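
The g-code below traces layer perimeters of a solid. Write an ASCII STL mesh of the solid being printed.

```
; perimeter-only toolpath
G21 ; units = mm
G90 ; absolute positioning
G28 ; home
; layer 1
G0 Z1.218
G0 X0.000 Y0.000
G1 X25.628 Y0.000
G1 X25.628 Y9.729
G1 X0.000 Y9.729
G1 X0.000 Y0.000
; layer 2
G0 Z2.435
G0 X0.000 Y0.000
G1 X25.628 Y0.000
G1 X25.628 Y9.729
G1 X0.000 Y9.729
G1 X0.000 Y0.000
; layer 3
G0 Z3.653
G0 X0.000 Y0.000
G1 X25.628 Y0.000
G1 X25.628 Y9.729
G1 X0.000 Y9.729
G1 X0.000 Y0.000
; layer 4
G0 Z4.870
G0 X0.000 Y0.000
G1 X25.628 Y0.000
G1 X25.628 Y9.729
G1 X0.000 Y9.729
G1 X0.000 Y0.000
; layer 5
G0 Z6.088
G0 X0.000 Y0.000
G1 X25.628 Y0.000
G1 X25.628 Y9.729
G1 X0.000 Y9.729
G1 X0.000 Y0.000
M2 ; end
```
solid part
  facet normal 0.0000 0.0000 -1.0000
    outer loop
      vertex 25.628 9.729 0.000
      vertex 25.628 0.000 0.000
      vertex 0.000 0.000 0.000
    endloop
  endfacet
  facet normal 0.0000 0.0000 -1.0000
    outer loop
      vertex 0.000 9.729 0.000
      vertex 25.628 9.729 0.000
      vertex 0.000 0.000 0.000
    endloop
  endfacet
  facet normal 0.0000 0.0000 1.0000
    outer loop
      vertex 0.000 0.000 6.088
      vertex 25.628 0.000 6.088
      vertex 25.628 9.729 6.088
    endloop
  endfacet
  facet normal 0.0000 0.0000 1.0000
    outer loop
      vertex 0.000 0.000 6.088
      vertex 25.628 9.729 6.088
      vertex 0.000 9.729 6.088
    endloop
  endfacet
  facet normal 0.0000 -1.0000 0.0000
    outer loop
      vertex 0.000 0.000 0.000
      vertex 25.628 0.000 0.000
      vertex 25.628 0.000 6.088
    endloop
  endfacet
  facet normal 0.0000 -1.0000 0.0000
    outer loop
      vertex 0.000 0.000 0.000
      vertex 25.628 0.000 6.088
      vertex 0.000 0.000 6.088
    endloop
  endfacet
  facet normal 0.0000 1.0000 0.0000
    outer loop
      vertex 25.628 9.729 6.088
      vertex 25.628 9.729 0.000
      vertex 0.000 9.729 0.000
    endloop
  endfacet
  facet normal 0.0000 1.0000 0.0000
    outer loop
      vertex 0.000 9.729 6.088
      vertex 25.628 9.729 6.088
      vertex 0.000 9.729 0.000
    endloop
  endfacet
  facet normal -1.0000 0.0000 0.0000
    outer loop
      vertex 0.000 9.729 6.088
      vertex 0.000 9.729 0.000
      vertex 0.000 0.000 0.000
    endloop
  endfacet
  facet normal -1.0000 0.0000 0.0000
    outer loop
      vertex 0.000 0.000 6.088
      vertex 0.000 9.729 6.088
      vertex 0.000 0.000 0.000
    endloop
  endfacet
  facet normal 1.0000 0.0000 0.0000
    outer loop
      vertex 25.628 0.000 0.000
      vertex 25.628 9.729 0.000
      vertex 25.628 9.729 6.088
    endloop
  endfacet
  facet normal 1.0000 0.0000 0.0000
    outer loop
      vertex 25.628 0.000 0.000
      vertex 25.628 9.729 6.088
      vertex 25.628 0.000 6.088
    endloop
  endfacet
endsolid part

The G0 Z moves step by Δz≈1.218 mm. Every layer's G1 loop is the same polygon, so the solid is a straight extrusion of it from z=0 to z≈6.09. Closing with flat bottom and top caps and triangulating gives 12 facets — a rectangular box, roughly 25.6 × 9.73 mm footprint and 6.09 mm tall.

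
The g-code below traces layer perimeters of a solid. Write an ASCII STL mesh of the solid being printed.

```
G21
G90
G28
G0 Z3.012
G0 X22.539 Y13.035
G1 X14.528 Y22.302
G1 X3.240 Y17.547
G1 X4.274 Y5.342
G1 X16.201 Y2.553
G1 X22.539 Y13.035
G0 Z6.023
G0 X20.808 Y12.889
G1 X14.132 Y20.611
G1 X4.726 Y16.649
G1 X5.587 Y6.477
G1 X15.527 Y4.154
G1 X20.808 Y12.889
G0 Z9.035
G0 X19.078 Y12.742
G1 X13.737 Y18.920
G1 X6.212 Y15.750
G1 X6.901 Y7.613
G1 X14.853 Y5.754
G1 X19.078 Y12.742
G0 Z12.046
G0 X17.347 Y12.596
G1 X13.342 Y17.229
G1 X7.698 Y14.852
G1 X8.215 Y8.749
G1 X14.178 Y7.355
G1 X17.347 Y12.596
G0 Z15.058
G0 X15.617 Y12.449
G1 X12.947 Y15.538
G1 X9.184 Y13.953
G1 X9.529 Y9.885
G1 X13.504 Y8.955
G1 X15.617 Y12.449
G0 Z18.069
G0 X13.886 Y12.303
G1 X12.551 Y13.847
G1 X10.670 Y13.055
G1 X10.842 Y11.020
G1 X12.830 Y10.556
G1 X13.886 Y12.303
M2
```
solid part
  facet normal 0.0000 0.0000 -1.0000
    outer loop
      vertex 1.754 18.446 0.000
      vertex 14.923 23.993 0.000
      vertex 24.269 13.182 0.000
    endloop
  endfacet
  facet normal 0.0000 0.0000 -1.0000
    outer loop
      vertex 2.960 4.206 0.000
      vertex 1.754 18.446 0.000
      vertex 24.269 13.182 0.000
    endloop
  endfacet
  facet normal 0.0000 0.0000 -1.0000
    outer loop
      vertex 16.875 0.953 0.000
      vertex 2.960 4.206 0.000
      vertex 24.269 13.182 0.000
    endloop
  endfacet
  facet normal 0.6856 0.5927 0.4228
    outer loop
      vertex 24.269 13.182 0.000
      vertex 14.923 23.993 0.000
      vertex 12.156 12.156 21.081
    endloop
  endfacet
  facet normal -0.3518 0.8352 0.4228
    outer loop
      vertex 14.923 23.993 0.000
      vertex 1.754 18.446 0.000
      vertex 12.156 12.156 21.081
    endloop
  endfacet
  facet normal -0.9030 -0.0765 0.4228
    outer loop
      vertex 1.754 18.446 0.000
      vertex 2.960 4.206 0.000
      vertex 12.156 12.156 21.081
    endloop
  endfacet
  facet normal -0.2063 -0.8824 0.4228
    outer loop
      vertex 2.960 4.206 0.000
      vertex 16.875 0.953 0.000
      vertex 12.156 12.156 21.081
    endloop
  endfacet
  facet normal 0.7755 -0.4689 0.4228
    outer loop
      vertex 16.875 0.953 0.000
      vertex 24.269 13.182 0.000
      vertex 12.156 12.156 21.081
    endloop
  endfacet
endsolid part

The G0 Z moves step by Δz≈3.012 mm. The G1 loops shrink linearly with z, so the solid tapers from its base footprint up to z≈21.1. Closing with a flat bottom cap and the tapered top and triangulating gives 8 facets — a regular 5-sided pyramid, base circumscribed radius ≈ 12.2 mm, apex at z ≈ 21.1 mm.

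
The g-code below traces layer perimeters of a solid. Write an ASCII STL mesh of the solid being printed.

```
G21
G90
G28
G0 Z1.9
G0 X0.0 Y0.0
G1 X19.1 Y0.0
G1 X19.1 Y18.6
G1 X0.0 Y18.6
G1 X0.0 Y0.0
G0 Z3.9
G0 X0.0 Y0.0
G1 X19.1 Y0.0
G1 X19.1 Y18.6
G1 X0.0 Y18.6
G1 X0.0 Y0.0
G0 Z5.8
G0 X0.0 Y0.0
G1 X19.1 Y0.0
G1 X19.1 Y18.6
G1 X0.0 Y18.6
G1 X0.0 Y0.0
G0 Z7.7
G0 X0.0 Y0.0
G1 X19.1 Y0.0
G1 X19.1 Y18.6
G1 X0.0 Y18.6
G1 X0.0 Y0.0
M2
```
solid part
  facet normal 0.0000 0.0000 -1.0000
    outer loop
      vertex 19.1 18.6 0.0
      vertex 19.1 0.0 0.0
      vertex 0.0 0.0 0.0
    endloop
  endfacet
  facet normal 0.0000 0.0000 -1.0000
    outer loop
      vertex 0.0 18.6 0.0
      vertex 19.1 18.6 0.0
      vertex 0.0 0.0 0.0
    endloop
  endfacet
  facet normal 0.0000 0.0000 1.0000
    outer loop
      vertex 0.0 0.0 7.7
      vertex 19.1 0.0 7.7
      vertex 19.1 18.6 7.7
    endloop
  endfacet
  facet normal 0.0000 0.0000 1.0000
    outer loop
      vertex 0.0 0.0 7.7
      vertex 19.1 18.6 7.7
      vertex 0.0 18.6 7.7
    endloop
  endfacet
  facet normal 0.0000 -1.0000 0.0000
    outer loop
      vertex 0.0 0.0 0.0
      vertex 19.1 0.0 0.0
      vertex 19.1 0.0 7.7
    endloop
  endfacet
  facet normal 0.0000 -1.0000 0.0000
    outer loop
      vertex 0.0 0.0 0.0
      vertex 19.1 0.0 7.7
      vertex 0.0 0.0 7.7
    endloop
  endfacet
  facet normal 0.0000 1.0000 0.0000
    outer loop
      vertex 19.1 18.6 7.7
      vertex 19.1 18.6 0.0
      vertex 0.0 18.6 0.0
    endloop
  endfacet
  facet normal 0.0000 1.0000 0.0000
    outer loop
      vertex 0.0 18.6 7.7
      vertex 19.1 18.6 7.7
      vertex 0.0 18.6 0.0
    endloop
  endfacet
  facet normal -1.0000 0.0000 0.0000
    outer loop
      vertex 0.0 18.6 7.7
      vertex 0.0 18.6 0.0
      vertex 0.0 0.0 0.0
    endloop
  endfacet
  facet normal -1.0000 0.0000 0.0000
    outer loop
      vertex 0.0 0.0 7.7
      vertex 0.0 18.6 7.7
      vertex 0.0 0.0 0.0
    endloop
  endfacet
  facet normal 1.0000 0.0000 0.0000
    outer loop
      vertex 19.1 0.0 0.0
      vertex 19.1 18.6 0.0
      vertex 19.1 18.6 7.7
    endloop
  endfacet
  facet normal 1.0000 0.0000 0.0000
    outer loop
      vertex 19.1 0.0 0.0
      vertex 19.1 18.6 7.7
      vertex 19.1 0.0 7.7
    endloop
  endfacet
endsolid part

The G0 Z moves step by Δz≈1.9 mm. Every layer's G1 loop is the same polygon, so the solid is a straight extrusion of it from z=0 to z≈7.7. Closing with flat bottom and top caps and triangulating gives 12 facets — a rectangular box, roughly 19.1 × 18.6 mm footprint and 7.7 mm tall.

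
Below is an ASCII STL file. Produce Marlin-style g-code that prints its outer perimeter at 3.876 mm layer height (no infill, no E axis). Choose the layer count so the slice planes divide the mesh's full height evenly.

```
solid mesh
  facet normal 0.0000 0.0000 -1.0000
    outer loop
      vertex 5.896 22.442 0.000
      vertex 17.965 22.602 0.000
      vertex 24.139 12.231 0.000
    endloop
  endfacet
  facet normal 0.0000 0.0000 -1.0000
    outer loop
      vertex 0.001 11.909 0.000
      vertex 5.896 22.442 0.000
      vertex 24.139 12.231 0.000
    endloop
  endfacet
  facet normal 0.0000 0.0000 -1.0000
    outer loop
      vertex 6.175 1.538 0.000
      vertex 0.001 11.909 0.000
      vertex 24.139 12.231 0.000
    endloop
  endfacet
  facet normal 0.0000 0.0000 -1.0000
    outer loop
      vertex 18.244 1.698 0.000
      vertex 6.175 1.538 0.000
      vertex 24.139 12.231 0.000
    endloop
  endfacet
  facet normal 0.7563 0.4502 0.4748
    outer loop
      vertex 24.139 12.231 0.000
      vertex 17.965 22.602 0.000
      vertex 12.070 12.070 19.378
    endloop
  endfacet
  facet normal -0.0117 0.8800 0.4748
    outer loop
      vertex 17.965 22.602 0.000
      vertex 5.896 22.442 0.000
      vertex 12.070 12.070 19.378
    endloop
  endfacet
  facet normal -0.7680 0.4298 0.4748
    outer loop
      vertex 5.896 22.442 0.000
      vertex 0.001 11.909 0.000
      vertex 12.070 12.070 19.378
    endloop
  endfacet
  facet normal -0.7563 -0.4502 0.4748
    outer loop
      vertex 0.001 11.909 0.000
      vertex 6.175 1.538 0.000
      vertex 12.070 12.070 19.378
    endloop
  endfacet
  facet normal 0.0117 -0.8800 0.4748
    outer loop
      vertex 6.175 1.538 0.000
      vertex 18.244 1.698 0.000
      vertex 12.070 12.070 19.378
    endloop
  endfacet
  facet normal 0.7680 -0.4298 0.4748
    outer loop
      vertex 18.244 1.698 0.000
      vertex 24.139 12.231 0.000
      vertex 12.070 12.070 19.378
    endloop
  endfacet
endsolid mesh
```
; perimeter-only toolpath
G21 ; units = mm
G90 ; absolute positioning
G28 ; home
; layer 1
G0 Z3.876
G0 X21.725 Y12.199
G1 X16.786 Y20.496
G1 X7.131 Y20.368
G1 X2.415 Y11.941
G1 X7.354 Y3.644
G1 X17.009 Y3.772
G1 X21.725 Y12.199
; layer 2
G0 Z7.751
G0 X19.311 Y12.167
G1 X15.607 Y18.389
G1 X8.366 Y18.293
G1 X4.829 Y11.973
G1 X8.533 Y5.751
G1 X15.774 Y5.847
G1 X19.311 Y12.167
; layer 3
G0 Z11.627
G0 X16.898 Y12.134
G1 X14.428 Y16.283
G1 X9.600 Y16.219
G1 X7.242 Y12.006
G1 X9.712 Y7.857
G1 X14.540 Y7.921
G1 X16.898 Y12.134
; layer 4
G0 Z15.502
G0 X14.484 Y12.102
G1 X13.249 Y14.176
G1 X10.835 Y14.144
G1 X9.656 Y12.038
G1 X10.891 Y9.964
G1 X13.305 Y9.996
G1 X14.484 Y12.102
M2 ; end

The solid is a regular 6-sided pyramid, base circumscribed radius ≈ 12.1 mm, apex at z ≈ 19.4 mm. Slicing at Δz = 3.876 mm — 5 equal slices spanning the solid's height, so layer i sits at z = i·h/5 — gives 4 non-empty perimeters. Each is a 6-segment closed polygon; G0 lifts to the layer z and rapids to the start vertex, then G1 traces the edges. The cross-section shrinks linearly with z (the slice at the apex is degenerate and omitted).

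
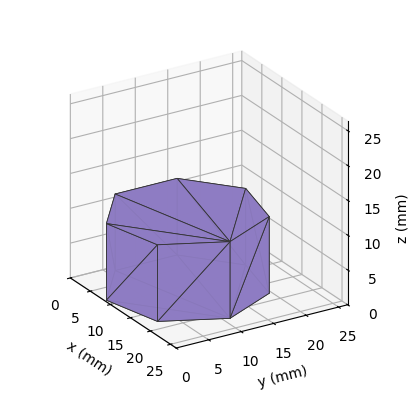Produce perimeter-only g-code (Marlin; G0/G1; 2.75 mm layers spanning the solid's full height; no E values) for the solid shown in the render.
Reading the render: the shape is a regular 7-sided prism (a cylinder approximated with 7 flat sides), circumscribed radius ≈ 11 mm, height ≈ 11 mm (dimensions read to the nearest mm from the axis ticks). For the g-code, the solid's height is divided into equal slices at the stated Δz and each level perimeter traced with G1 moves after a G0 lift.

; perimeter-only toolpath
G21 ; units = mm
G90 ; absolute positioning
G28 ; home
; layer 1
G0 Z2.75
G0 X22.00 Y11.00
G1 X17.86 Y19.60
G1 X8.55 Y21.72
G1 X1.09 Y15.77
G1 X1.09 Y6.23
G1 X8.55 Y0.28
G1 X17.86 Y2.40
G1 X22.00 Y11.00
; layer 2
G0 Z5.50
G0 X22.00 Y11.00
G1 X17.86 Y19.60
G1 X8.55 Y21.72
G1 X1.09 Y15.77
G1 X1.09 Y6.23
G1 X8.55 Y0.28
G1 X17.86 Y2.40
G1 X22.00 Y11.00
; layer 3
G0 Z8.25
G0 X22.00 Y11.00
G1 X17.86 Y19.60
G1 X8.55 Y21.72
G1 X1.09 Y15.77
G1 X1.09 Y6.23
G1 X8.55 Y0.28
G1 X17.86 Y2.40
G1 X22.00 Y11.00
; layer 4
G0 Z11.00
G0 X22.00 Y11.00
G1 X17.86 Y19.60
G1 X8.55 Y21.72
G1 X1.09 Y15.77
G1 X1.09 Y6.23
G1 X8.55 Y0.28
G1 X17.86 Y2.40
G1 X22.00 Y11.00
M2 ; end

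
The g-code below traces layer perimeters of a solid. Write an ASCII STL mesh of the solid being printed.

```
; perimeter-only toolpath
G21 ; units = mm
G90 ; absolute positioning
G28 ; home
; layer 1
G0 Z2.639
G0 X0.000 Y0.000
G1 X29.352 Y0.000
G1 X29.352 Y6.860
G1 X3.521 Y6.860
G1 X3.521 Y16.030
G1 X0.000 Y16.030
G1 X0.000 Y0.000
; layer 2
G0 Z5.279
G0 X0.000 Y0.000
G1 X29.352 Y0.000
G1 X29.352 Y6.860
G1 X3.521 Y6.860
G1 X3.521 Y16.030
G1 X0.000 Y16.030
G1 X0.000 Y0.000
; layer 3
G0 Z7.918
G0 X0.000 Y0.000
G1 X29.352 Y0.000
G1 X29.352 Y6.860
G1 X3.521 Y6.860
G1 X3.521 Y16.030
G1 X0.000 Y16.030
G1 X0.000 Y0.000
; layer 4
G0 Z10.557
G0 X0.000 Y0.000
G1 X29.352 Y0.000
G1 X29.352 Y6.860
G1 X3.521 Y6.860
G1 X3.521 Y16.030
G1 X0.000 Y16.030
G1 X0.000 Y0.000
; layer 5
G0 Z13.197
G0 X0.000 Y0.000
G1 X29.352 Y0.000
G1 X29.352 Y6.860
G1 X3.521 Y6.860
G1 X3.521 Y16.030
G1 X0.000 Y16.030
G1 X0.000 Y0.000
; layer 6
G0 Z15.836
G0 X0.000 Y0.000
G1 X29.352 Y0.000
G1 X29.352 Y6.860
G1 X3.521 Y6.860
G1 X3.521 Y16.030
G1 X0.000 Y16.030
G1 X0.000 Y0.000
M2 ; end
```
solid part
  facet normal 0.0000 0.0000 -1.0000
    outer loop
      vertex 29.352 6.860 0.000
      vertex 29.352 0.000 0.000
      vertex 0.000 0.000 0.000
    endloop
  endfacet
  facet normal 0.0000 0.0000 -1.0000
    outer loop
      vertex 3.521 6.860 0.000
      vertex 29.352 6.860 0.000
      vertex 0.000 0.000 0.000
    endloop
  endfacet
  facet normal 0.0000 0.0000 -1.0000
    outer loop
      vertex 3.521 16.030 0.000
      vertex 3.521 6.860 0.000
      vertex 0.000 0.000 0.000
    endloop
  endfacet
  facet normal 0.0000 0.0000 -1.0000
    outer loop
      vertex 0.000 16.030 0.000
      vertex 3.521 16.030 0.000
      vertex 0.000 0.000 0.000
    endloop
  endfacet
  facet normal 0.0000 0.0000 1.0000
    outer loop
      vertex 0.000 0.000 15.836
      vertex 29.352 0.000 15.836
      vertex 29.352 6.860 15.836
    endloop
  endfacet
  facet normal 0.0000 0.0000 1.0000
    outer loop
      vertex 0.000 0.000 15.836
      vertex 29.352 6.860 15.836
      vertex 3.521 6.860 15.836
    endloop
  endfacet
  facet normal 0.0000 0.0000 1.0000
    outer loop
      vertex 0.000 0.000 15.836
      vertex 3.521 6.860 15.836
      vertex 3.521 16.030 15.836
    endloop
  endfacet
  facet normal 0.0000 0.0000 1.0000
    outer loop
      vertex 0.000 0.000 15.836
      vertex 3.521 16.030 15.836
      vertex 0.000 16.030 15.836
    endloop
  endfacet
  facet normal 0.0000 -1.0000 0.0000
    outer loop
      vertex 0.000 0.000 0.000
      vertex 29.352 0.000 0.000
      vertex 29.352 0.000 15.836
    endloop
  endfacet
  facet normal 0.0000 -1.0000 0.0000
    outer loop
      vertex 0.000 0.000 0.000
      vertex 29.352 0.000 15.836
      vertex 0.000 0.000 15.836
    endloop
  endfacet
  facet normal 1.0000 0.0000 0.0000
    outer loop
      vertex 29.352 0.000 0.000
      vertex 29.352 6.860 0.000
      vertex 29.352 6.860 15.836
    endloop
  endfacet
  facet normal 1.0000 0.0000 0.0000
    outer loop
      vertex 29.352 0.000 0.000
      vertex 29.352 6.860 15.836
      vertex 29.352 0.000 15.836
    endloop
  endfacet
  facet normal 0.0000 1.0000 0.0000
    outer loop
      vertex 29.352 6.860 0.000
      vertex 3.521 6.860 0.000
      vertex 3.521 6.860 15.836
    endloop
  endfacet
  facet normal 0.0000 1.0000 0.0000
    outer loop
      vertex 29.352 6.860 0.000
      vertex 3.521 6.860 15.836
      vertex 29.352 6.860 15.836
    endloop
  endfacet
  facet normal 1.0000 0.0000 0.0000
    outer loop
      vertex 3.521 6.860 0.000
      vertex 3.521 16.030 0.000
      vertex 3.521 16.030 15.836
    endloop
  endfacet
  facet normal 1.0000 0.0000 0.0000
    outer loop
      vertex 3.521 6.860 0.000
      vertex 3.521 16.030 15.836
      vertex 3.521 6.860 15.836
    endloop
  endfacet
  facet normal 0.0000 1.0000 0.0000
    outer loop
      vertex 3.521 16.030 0.000
      vertex 0.000 16.030 0.000
      vertex 0.000 16.030 15.836
    endloop
  endfacet
  facet normal 0.0000 1.0000 0.0000
    outer loop
      vertex 3.521 16.030 0.000
      vertex 0.000 16.030 15.836
      vertex 3.521 16.030 15.836
    endloop
  endfacet
  facet normal -1.0000 0.0000 0.0000
    outer loop
      vertex 0.000 16.030 0.000
      vertex 0.000 0.000 0.000
      vertex 0.000 0.000 15.836
    endloop
  endfacet
  facet normal -1.0000 0.0000 0.0000
    outer loop
      vertex 0.000 16.030 0.000
      vertex 0.000 0.000 15.836
      vertex 0.000 16.030 15.836
    endloop
  endfacet
endsolid part

The G0 Z moves step by Δz≈2.639 mm. Every layer's G1 loop is the same polygon, so the solid is a straight extrusion of it from z=0 to z≈15.8. Closing with flat bottom and top caps and triangulating gives 20 facets — an L-shaped prism: outer 29.4 × 16 mm, arm thicknesses ≈ 6.86 mm (horizontal) and 3.52 mm (vertical), extruded 15.8 mm in z.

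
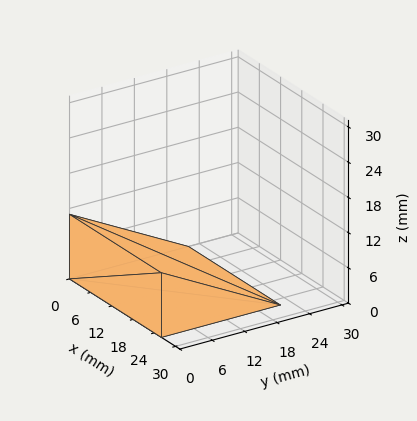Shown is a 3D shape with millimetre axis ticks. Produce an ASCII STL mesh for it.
Reading the render: the shape is a wedge (ramp): 26 × 22 mm base, rising to 11 mm along the y=0 edge and sloping linearly to z=0 at y=22 (dimensions read to the nearest mm from the axis ticks). For the STL, each face is triangulated and given an outward normal.

solid part
  facet normal 0.0000 0.0000 -1.0000
    outer loop
      vertex 26.000 22.000 0.000
      vertex 26.000 0.000 0.000
      vertex 0.000 0.000 0.000
    endloop
  endfacet
  facet normal 0.0000 0.0000 -1.0000
    outer loop
      vertex 0.000 22.000 0.000
      vertex 26.000 22.000 0.000
      vertex 0.000 0.000 0.000
    endloop
  endfacet
  facet normal 0.0000 -1.0000 0.0000
    outer loop
      vertex 0.000 0.000 0.000
      vertex 26.000 0.000 0.000
      vertex 26.000 0.000 11.000
    endloop
  endfacet
  facet normal 0.0000 -1.0000 0.0000
    outer loop
      vertex 0.000 0.000 0.000
      vertex 26.000 0.000 11.000
      vertex 0.000 0.000 11.000
    endloop
  endfacet
  facet normal 0.0000 0.4472 0.8944
    outer loop
      vertex 0.000 0.000 11.000
      vertex 26.000 0.000 11.000
      vertex 26.000 22.000 0.000
    endloop
  endfacet
  facet normal 0.0000 0.4472 0.8944
    outer loop
      vertex 0.000 0.000 11.000
      vertex 26.000 22.000 0.000
      vertex 0.000 22.000 0.000
    endloop
  endfacet
  facet normal -1.0000 0.0000 0.0000
    outer loop
      vertex 0.000 0.000 11.000
      vertex 0.000 22.000 0.000
      vertex 0.000 0.000 0.000
    endloop
  endfacet
  facet normal 1.0000 0.0000 0.0000
    outer loop
      vertex 26.000 0.000 0.000
      vertex 26.000 22.000 0.000
      vertex 26.000 0.000 11.000
    endloop
  endfacet
endsolid part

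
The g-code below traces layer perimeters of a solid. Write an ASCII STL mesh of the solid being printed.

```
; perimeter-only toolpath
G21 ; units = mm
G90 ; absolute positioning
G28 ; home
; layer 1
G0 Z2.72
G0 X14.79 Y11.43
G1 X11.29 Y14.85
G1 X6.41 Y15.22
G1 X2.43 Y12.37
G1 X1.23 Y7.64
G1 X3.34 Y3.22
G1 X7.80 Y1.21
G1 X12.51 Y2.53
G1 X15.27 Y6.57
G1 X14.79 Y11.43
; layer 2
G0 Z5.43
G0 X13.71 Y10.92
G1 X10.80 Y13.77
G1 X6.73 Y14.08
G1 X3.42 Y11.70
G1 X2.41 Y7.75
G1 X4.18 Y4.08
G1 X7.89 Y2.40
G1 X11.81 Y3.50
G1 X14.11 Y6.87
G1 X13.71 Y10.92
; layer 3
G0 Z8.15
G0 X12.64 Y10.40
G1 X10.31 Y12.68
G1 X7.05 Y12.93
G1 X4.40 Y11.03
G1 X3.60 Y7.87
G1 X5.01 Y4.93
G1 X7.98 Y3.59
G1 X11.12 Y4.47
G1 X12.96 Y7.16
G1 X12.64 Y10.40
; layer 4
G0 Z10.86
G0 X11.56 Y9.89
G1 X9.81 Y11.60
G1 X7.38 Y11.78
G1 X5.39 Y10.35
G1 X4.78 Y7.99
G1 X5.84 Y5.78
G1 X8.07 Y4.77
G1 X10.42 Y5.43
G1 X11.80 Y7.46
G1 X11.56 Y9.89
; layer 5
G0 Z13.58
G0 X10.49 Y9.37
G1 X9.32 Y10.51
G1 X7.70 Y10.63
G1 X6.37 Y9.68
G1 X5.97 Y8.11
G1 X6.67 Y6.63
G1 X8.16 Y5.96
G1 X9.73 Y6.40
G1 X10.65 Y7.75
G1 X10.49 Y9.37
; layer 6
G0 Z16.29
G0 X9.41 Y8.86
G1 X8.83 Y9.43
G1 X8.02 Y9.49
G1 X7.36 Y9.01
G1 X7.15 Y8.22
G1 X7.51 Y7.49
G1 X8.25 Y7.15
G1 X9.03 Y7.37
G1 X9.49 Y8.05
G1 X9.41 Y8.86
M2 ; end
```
solid part
  facet normal 0.0000 0.0000 -1.0000
    outer loop
      vertex 6.09 16.37 0.00
      vertex 11.78 15.94 0.00
      vertex 15.86 11.95 0.00
    endloop
  endfacet
  facet normal 0.0000 0.0000 -1.0000
    outer loop
      vertex 1.45 13.04 0.00
      vertex 6.09 16.37 0.00
      vertex 15.86 11.95 0.00
    endloop
  endfacet
  facet normal 0.0000 0.0000 -1.0000
    outer loop
      vertex 0.04 7.52 0.00
      vertex 1.45 13.04 0.00
      vertex 15.86 11.95 0.00
    endloop
  endfacet
  facet normal 0.0000 0.0000 -1.0000
    outer loop
      vertex 2.51 2.37 0.00
      vertex 0.04 7.52 0.00
      vertex 15.86 11.95 0.00
    endloop
  endfacet
  facet normal 0.0000 0.0000 -1.0000
    outer loop
      vertex 7.71 0.02 0.00
      vertex 2.51 2.37 0.00
      vertex 15.86 11.95 0.00
    endloop
  endfacet
  facet normal 0.0000 0.0000 -1.0000
    outer loop
      vertex 13.20 1.56 0.00
      vertex 7.71 0.02 0.00
      vertex 15.86 11.95 0.00
    endloop
  endfacet
  facet normal 0.0000 0.0000 -1.0000
    outer loop
      vertex 16.42 6.28 0.00
      vertex 13.20 1.56 0.00
      vertex 15.86 11.95 0.00
    endloop
  endfacet
  facet normal 0.6464 0.6610 0.3812
    outer loop
      vertex 15.86 11.95 0.00
      vertex 11.78 15.94 0.00
      vertex 8.34 8.34 19.01
    endloop
  endfacet
  facet normal 0.0697 0.9219 0.3812
    outer loop
      vertex 11.78 15.94 0.00
      vertex 6.09 16.37 0.00
      vertex 8.34 8.34 19.01
    endloop
  endfacet
  facet normal -0.5391 0.7511 0.3811
    outer loop
      vertex 6.09 16.37 0.00
      vertex 1.45 13.04 0.00
      vertex 8.34 8.34 19.01
    endloop
  endfacet
  facet normal -0.8957 0.2288 0.3812
    outer loop
      vertex 1.45 13.04 0.00
      vertex 0.04 7.52 0.00
      vertex 8.34 8.34 19.01
    endloop
  endfacet
  facet normal -0.8336 -0.3998 0.3812
    outer loop
      vertex 0.04 7.52 0.00
      vertex 2.51 2.37 0.00
      vertex 8.34 8.34 19.01
    endloop
  endfacet
  facet normal -0.3807 -0.8424 0.3813
    outer loop
      vertex 2.51 2.37 0.00
      vertex 7.71 0.02 0.00
      vertex 8.34 8.34 19.01
    endloop
  endfacet
  facet normal 0.2497 -0.8901 0.3813
    outer loop
      vertex 7.71 0.02 0.00
      vertex 13.20 1.56 0.00
      vertex 8.34 8.34 19.01
    endloop
  endfacet
  facet normal 0.7637 -0.5210 0.3811
    outer loop
      vertex 13.20 1.56 0.00
      vertex 16.42 6.28 0.00
      vertex 8.34 8.34 19.01
    endloop
  endfacet
  facet normal 0.9200 0.0909 0.3812
    outer loop
      vertex 16.42 6.28 0.00
      vertex 15.86 11.95 0.00
      vertex 8.34 8.34 19.01
    endloop
  endfacet
endsolid part

The G0 Z moves step by Δz≈2.72 mm. The G1 loops shrink linearly with z, so the solid tapers from its base footprint up to z≈19. Closing with a flat bottom cap and the tapered top and triangulating gives 16 facets — a regular 9-sided pyramid, base circumscribed radius ≈ 8.34 mm, apex at z ≈ 19 mm.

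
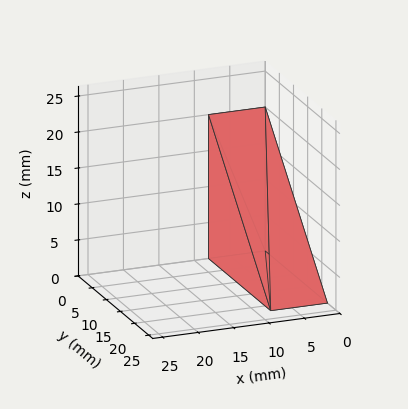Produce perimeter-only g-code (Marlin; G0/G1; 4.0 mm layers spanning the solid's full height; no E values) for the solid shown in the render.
Reading the render: the shape is a wedge (ramp): 8 × 22 mm base, rising to 20 mm along the y=0 edge and sloping linearly to z=0 at y=22 (dimensions read to the nearest mm from the axis ticks). For the g-code, the solid's height is divided into equal slices at the stated Δz and each level perimeter traced with G1 moves after a G0 lift.

; perimeter-only toolpath
G21 ; units = mm
G90 ; absolute positioning
G28 ; home
; layer 1
G0 Z4.0
G0 X0.0 Y0.0
G1 X8.0 Y0.0
G1 X8.0 Y17.6
G1 X0.0 Y17.6
G1 X0.0 Y0.0
; layer 2
G0 Z8.0
G0 X0.0 Y0.0
G1 X8.0 Y0.0
G1 X8.0 Y13.2
G1 X0.0 Y13.2
G1 X0.0 Y0.0
; layer 3
G0 Z12.0
G0 X0.0 Y0.0
G1 X8.0 Y0.0
G1 X8.0 Y8.8
G1 X0.0 Y8.8
G1 X0.0 Y0.0
; layer 4
G0 Z16.0
G0 X0.0 Y0.0
G1 X8.0 Y0.0
G1 X8.0 Y4.4
G1 X0.0 Y4.4
G1 X0.0 Y0.0
M2 ; end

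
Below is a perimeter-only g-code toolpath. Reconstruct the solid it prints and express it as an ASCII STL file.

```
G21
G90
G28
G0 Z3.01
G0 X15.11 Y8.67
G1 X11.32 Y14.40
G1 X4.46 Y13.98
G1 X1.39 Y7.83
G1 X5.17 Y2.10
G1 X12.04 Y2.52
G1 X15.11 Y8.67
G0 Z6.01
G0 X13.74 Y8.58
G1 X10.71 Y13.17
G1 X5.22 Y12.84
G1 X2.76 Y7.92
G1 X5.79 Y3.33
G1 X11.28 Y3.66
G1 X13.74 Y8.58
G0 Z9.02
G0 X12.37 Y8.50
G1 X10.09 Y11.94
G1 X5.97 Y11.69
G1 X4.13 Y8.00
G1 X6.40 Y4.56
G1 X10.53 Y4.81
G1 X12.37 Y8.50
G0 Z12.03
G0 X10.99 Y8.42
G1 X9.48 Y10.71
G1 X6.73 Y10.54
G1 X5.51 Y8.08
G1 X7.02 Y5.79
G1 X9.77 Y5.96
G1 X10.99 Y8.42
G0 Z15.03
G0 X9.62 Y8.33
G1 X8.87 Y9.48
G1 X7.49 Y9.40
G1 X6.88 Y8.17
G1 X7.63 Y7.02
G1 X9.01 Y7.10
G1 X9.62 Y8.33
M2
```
solid part
  facet normal 0.0000 0.0000 -1.0000
    outer loop
      vertex 3.70 15.13 0.00
      vertex 11.94 15.63 0.00
      vertex 16.48 8.75 0.00
    endloop
  endfacet
  facet normal 0.0000 0.0000 -1.0000
    outer loop
      vertex 0.02 7.75 0.00
      vertex 3.70 15.13 0.00
      vertex 16.48 8.75 0.00
    endloop
  endfacet
  facet normal 0.0000 0.0000 -1.0000
    outer loop
      vertex 4.56 0.87 0.00
      vertex 0.02 7.75 0.00
      vertex 16.48 8.75 0.00
    endloop
  endfacet
  facet normal 0.0000 0.0000 -1.0000
    outer loop
      vertex 12.80 1.37 0.00
      vertex 4.56 0.87 0.00
      vertex 16.48 8.75 0.00
    endloop
  endfacet
  facet normal 0.7760 0.5121 0.3682
    outer loop
      vertex 16.48 8.75 0.00
      vertex 11.94 15.63 0.00
      vertex 8.25 8.25 18.04
    endloop
  endfacet
  facet normal -0.0563 0.9281 0.3681
    outer loop
      vertex 11.94 15.63 0.00
      vertex 3.70 15.13 0.00
      vertex 8.25 8.25 18.04
    endloop
  endfacet
  facet normal -0.8321 0.4149 0.3681
    outer loop
      vertex 3.70 15.13 0.00
      vertex 0.02 7.75 0.00
      vertex 8.25 8.25 18.04
    endloop
  endfacet
  facet normal -0.7760 -0.5121 0.3682
    outer loop
      vertex 0.02 7.75 0.00
      vertex 4.56 0.87 0.00
      vertex 8.25 8.25 18.04
    endloop
  endfacet
  facet normal 0.0563 -0.9281 0.3681
    outer loop
      vertex 4.56 0.87 0.00
      vertex 12.80 1.37 0.00
      vertex 8.25 8.25 18.04
    endloop
  endfacet
  facet normal 0.8321 -0.4149 0.3681
    outer loop
      vertex 12.80 1.37 0.00
      vertex 16.48 8.75 0.00
      vertex 8.25 8.25 18.04
    endloop
  endfacet
endsolid part

The G0 Z moves step by Δz≈3.01 mm. The G1 loops shrink linearly with z, so the solid tapers from its base footprint up to z≈18. Closing with a flat bottom cap and the tapered top and triangulating gives 10 facets — a regular 6-sided pyramid, base circumscribed radius ≈ 8.25 mm, apex at z ≈ 18 mm.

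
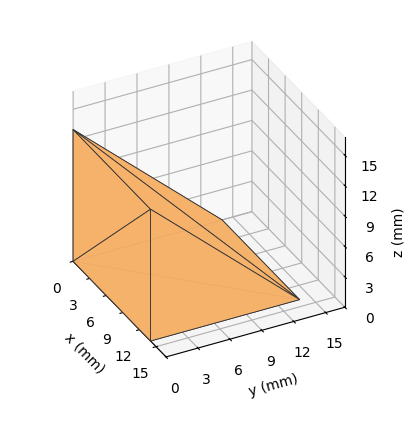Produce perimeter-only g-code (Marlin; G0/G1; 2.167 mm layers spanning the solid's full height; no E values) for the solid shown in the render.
Reading the render: the shape is a wedge (ramp): 14 × 14 mm base, rising to 13 mm along the y=0 edge and sloping linearly to z=0 at y=14 (dimensions read to the nearest mm from the axis ticks). For the g-code, the solid's height is divided into equal slices at the stated Δz and each level perimeter traced with G1 moves after a G0 lift.

; perimeter-only toolpath
G21 ; units = mm
G90 ; absolute positioning
G28 ; home
; layer 1
G0 Z2.167
G0 X0.000 Y0.000
G1 X14.000 Y0.000
G1 X14.000 Y11.667
G1 X0.000 Y11.667
G1 X0.000 Y0.000
; layer 2
G0 Z4.333
G0 X0.000 Y0.000
G1 X14.000 Y0.000
G1 X14.000 Y9.333
G1 X0.000 Y9.333
G1 X0.000 Y0.000
; layer 3
G0 Z6.500
G0 X0.000 Y0.000
G1 X14.000 Y0.000
G1 X14.000 Y7.000
G1 X0.000 Y7.000
G1 X0.000 Y0.000
; layer 4
G0 Z8.667
G0 X0.000 Y0.000
G1 X14.000 Y0.000
G1 X14.000 Y4.667
G1 X0.000 Y4.667
G1 X0.000 Y0.000
; layer 5
G0 Z10.833
G0 X0.000 Y0.000
G1 X14.000 Y0.000
G1 X14.000 Y2.333
G1 X0.000 Y2.333
G1 X0.000 Y0.000
M2 ; end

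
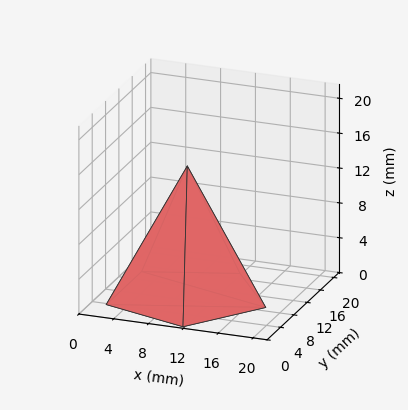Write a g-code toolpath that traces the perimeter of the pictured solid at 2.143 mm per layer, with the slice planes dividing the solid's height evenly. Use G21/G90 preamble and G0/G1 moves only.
Reading the render: the shape is a regular 5-sided pyramid, base circumscribed radius ≈ 9 mm, apex at z ≈ 15 mm (dimensions read to the nearest mm from the axis ticks). For the g-code, the solid's height is divided into equal slices at the stated Δz and each level perimeter traced with G1 moves after a G0 lift.

; perimeter-only toolpath
G21 ; units = mm
G90 ; absolute positioning
G28 ; home
; layer 1
G0 Z2.143
G0 X16.714 Y9.000
G1 X11.384 Y16.337
G1 X2.759 Y13.534
G1 X2.759 Y4.466
G1 X11.384 Y1.663
G1 X16.714 Y9.000
; layer 2
G0 Z4.286
G0 X15.429 Y9.000
G1 X10.986 Y15.114
G1 X3.799 Y12.779
G1 X3.799 Y5.221
G1 X10.986 Y2.886
G1 X15.429 Y9.000
; layer 3
G0 Z6.429
G0 X14.143 Y9.000
G1 X10.589 Y13.891
G1 X4.839 Y12.023
G1 X4.839 Y5.977
G1 X10.589 Y4.109
G1 X14.143 Y9.000
; layer 4
G0 Z8.571
G0 X12.857 Y9.000
G1 X10.192 Y12.669
G1 X5.880 Y11.267
G1 X5.880 Y6.733
G1 X10.192 Y5.331
G1 X12.857 Y9.000
; layer 5
G0 Z10.714
G0 X11.571 Y9.000
G1 X9.795 Y11.446
G1 X6.920 Y10.511
G1 X6.920 Y7.489
G1 X9.795 Y6.554
G1 X11.571 Y9.000
; layer 6
G0 Z12.857
G0 X10.286 Y9.000
G1 X9.397 Y10.223
G1 X7.960 Y9.756
G1 X7.960 Y8.244
G1 X9.397 Y7.777
G1 X10.286 Y9.000
M2 ; end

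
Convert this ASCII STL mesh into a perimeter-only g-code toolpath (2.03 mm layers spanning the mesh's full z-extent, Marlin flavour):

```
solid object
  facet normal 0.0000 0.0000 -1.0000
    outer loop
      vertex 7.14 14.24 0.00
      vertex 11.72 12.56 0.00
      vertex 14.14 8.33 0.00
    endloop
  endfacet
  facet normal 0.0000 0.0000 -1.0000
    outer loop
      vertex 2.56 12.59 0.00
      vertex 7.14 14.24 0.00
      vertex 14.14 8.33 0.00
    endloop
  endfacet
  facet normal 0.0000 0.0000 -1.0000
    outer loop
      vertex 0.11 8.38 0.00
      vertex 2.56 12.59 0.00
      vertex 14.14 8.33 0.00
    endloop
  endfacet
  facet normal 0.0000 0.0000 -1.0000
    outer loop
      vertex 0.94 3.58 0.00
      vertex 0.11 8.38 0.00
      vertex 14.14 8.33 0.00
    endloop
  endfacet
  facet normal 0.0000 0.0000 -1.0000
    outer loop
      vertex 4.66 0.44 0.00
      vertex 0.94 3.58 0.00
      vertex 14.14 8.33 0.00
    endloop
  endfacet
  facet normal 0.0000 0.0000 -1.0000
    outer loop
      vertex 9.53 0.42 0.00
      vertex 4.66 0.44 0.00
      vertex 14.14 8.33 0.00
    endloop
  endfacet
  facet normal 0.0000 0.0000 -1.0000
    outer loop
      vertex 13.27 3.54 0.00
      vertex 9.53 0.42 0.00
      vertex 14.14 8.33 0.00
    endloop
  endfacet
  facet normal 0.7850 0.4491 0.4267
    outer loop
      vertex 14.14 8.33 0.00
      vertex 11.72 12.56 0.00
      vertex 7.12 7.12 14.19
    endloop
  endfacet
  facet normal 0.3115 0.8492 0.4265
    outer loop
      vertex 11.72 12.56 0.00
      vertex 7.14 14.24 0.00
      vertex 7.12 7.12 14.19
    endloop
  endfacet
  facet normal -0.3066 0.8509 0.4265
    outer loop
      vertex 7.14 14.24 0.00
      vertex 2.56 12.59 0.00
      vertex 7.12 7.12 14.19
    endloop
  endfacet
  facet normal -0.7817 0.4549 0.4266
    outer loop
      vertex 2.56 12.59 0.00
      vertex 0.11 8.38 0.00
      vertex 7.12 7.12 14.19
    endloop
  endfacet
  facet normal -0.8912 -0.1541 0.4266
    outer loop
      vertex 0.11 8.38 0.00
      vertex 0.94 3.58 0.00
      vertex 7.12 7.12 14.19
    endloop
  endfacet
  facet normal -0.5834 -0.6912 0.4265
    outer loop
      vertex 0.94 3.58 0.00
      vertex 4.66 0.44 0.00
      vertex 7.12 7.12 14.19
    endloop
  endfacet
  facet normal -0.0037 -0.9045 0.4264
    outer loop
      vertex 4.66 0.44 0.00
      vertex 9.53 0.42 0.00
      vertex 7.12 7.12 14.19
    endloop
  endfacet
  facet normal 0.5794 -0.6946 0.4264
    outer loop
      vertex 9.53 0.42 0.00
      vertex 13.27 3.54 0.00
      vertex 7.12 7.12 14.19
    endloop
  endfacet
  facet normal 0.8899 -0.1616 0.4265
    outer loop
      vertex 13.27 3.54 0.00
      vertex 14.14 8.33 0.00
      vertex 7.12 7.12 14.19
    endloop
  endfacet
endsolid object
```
; perimeter-only toolpath
G21 ; units = mm
G90 ; absolute positioning
G28 ; home
; layer 1
G0 Z2.03
G0 X13.14 Y8.16
G1 X11.06 Y11.78
G1 X7.14 Y13.22
G1 X3.21 Y11.81
G1 X1.11 Y8.20
G1 X1.82 Y4.09
G1 X5.01 Y1.39
G1 X9.19 Y1.38
G1 X12.39 Y4.05
G1 X13.14 Y8.16
; layer 2
G0 Z4.05
G0 X12.13 Y7.98
G1 X10.41 Y11.01
G1 X7.13 Y12.21
G1 X3.86 Y11.03
G1 X2.11 Y8.02
G1 X2.71 Y4.59
G1 X5.36 Y2.35
G1 X8.84 Y2.33
G1 X11.51 Y4.56
G1 X12.13 Y7.98
; layer 3
G0 Z6.08
G0 X11.13 Y7.81
G1 X9.75 Y10.23
G1 X7.13 Y11.19
G1 X4.51 Y10.25
G1 X3.11 Y7.84
G1 X3.59 Y5.10
G1 X5.71 Y3.30
G1 X8.50 Y3.29
G1 X10.63 Y5.07
G1 X11.13 Y7.81
; layer 4
G0 Z8.11
G0 X10.13 Y7.64
G1 X9.09 Y9.45
G1 X7.13 Y10.17
G1 X5.17 Y9.46
G1 X4.12 Y7.66
G1 X4.47 Y5.60
G1 X6.07 Y4.26
G1 X8.15 Y4.25
G1 X9.76 Y5.59
G1 X10.13 Y7.64
; layer 5
G0 Z10.14
G0 X9.13 Y7.47
G1 X8.43 Y8.67
G1 X7.13 Y9.15
G1 X5.82 Y8.68
G1 X5.12 Y7.48
G1 X5.35 Y6.11
G1 X6.42 Y5.21
G1 X7.81 Y5.21
G1 X8.88 Y6.10
G1 X9.13 Y7.47
; layer 6
G0 Z12.16
G0 X8.12 Y7.29
G1 X7.78 Y7.90
G1 X7.12 Y8.14
G1 X6.47 Y7.90
G1 X6.12 Y7.30
G1 X6.24 Y6.61
G1 X6.77 Y6.17
G1 X7.46 Y6.16
G1 X8.00 Y6.61
G1 X8.12 Y7.29
M2 ; end

The solid is a regular 9-sided pyramid, base circumscribed radius ≈ 7.12 mm, apex at z ≈ 14.2 mm. Slicing at Δz = 2.03 mm — 7 equal slices spanning the solid's height, so layer i sits at z = i·h/7 — gives 6 non-empty perimeters. Each is a 9-segment closed polygon; G0 lifts to the layer z and rapids to the start vertex, then G1 traces the edges. The cross-section shrinks linearly with z (the slice at the apex is degenerate and omitted).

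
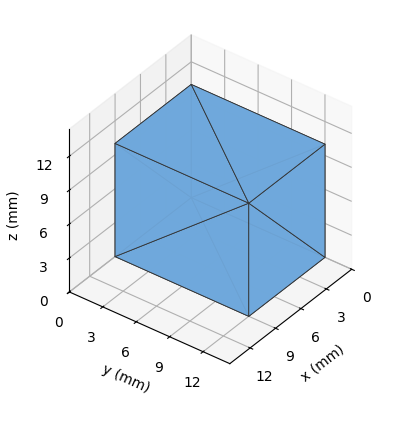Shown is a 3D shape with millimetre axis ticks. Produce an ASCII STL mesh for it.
Reading the render: the shape is a rectangular box, roughly 9 × 12 mm footprint and 10 mm tall (dimensions read to the nearest mm from the axis ticks). For the STL, each face is triangulated and given an outward normal.

solid part
  facet normal 0.0000 0.0000 -1.0000
    outer loop
      vertex 9.000 12.000 0.000
      vertex 9.000 0.000 0.000
      vertex 0.000 0.000 0.000
    endloop
  endfacet
  facet normal 0.0000 0.0000 -1.0000
    outer loop
      vertex 0.000 12.000 0.000
      vertex 9.000 12.000 0.000
      vertex 0.000 0.000 0.000
    endloop
  endfacet
  facet normal 0.0000 0.0000 1.0000
    outer loop
      vertex 0.000 0.000 10.000
      vertex 9.000 0.000 10.000
      vertex 9.000 12.000 10.000
    endloop
  endfacet
  facet normal 0.0000 0.0000 1.0000
    outer loop
      vertex 0.000 0.000 10.000
      vertex 9.000 12.000 10.000
      vertex 0.000 12.000 10.000
    endloop
  endfacet
  facet normal 0.0000 -1.0000 0.0000
    outer loop
      vertex 0.000 0.000 0.000
      vertex 9.000 0.000 0.000
      vertex 9.000 0.000 10.000
    endloop
  endfacet
  facet normal 0.0000 -1.0000 0.0000
    outer loop
      vertex 0.000 0.000 0.000
      vertex 9.000 0.000 10.000
      vertex 0.000 0.000 10.000
    endloop
  endfacet
  facet normal 0.0000 1.0000 0.0000
    outer loop
      vertex 9.000 12.000 10.000
      vertex 9.000 12.000 0.000
      vertex 0.000 12.000 0.000
    endloop
  endfacet
  facet normal 0.0000 1.0000 0.0000
    outer loop
      vertex 0.000 12.000 10.000
      vertex 9.000 12.000 10.000
      vertex 0.000 12.000 0.000
    endloop
  endfacet
  facet normal -1.0000 0.0000 0.0000
    outer loop
      vertex 0.000 12.000 10.000
      vertex 0.000 12.000 0.000
      vertex 0.000 0.000 0.000
    endloop
  endfacet
  facet normal -1.0000 0.0000 0.0000
    outer loop
      vertex 0.000 0.000 10.000
      vertex 0.000 12.000 10.000
      vertex 0.000 0.000 0.000
    endloop
  endfacet
  facet normal 1.0000 0.0000 0.0000
    outer loop
      vertex 9.000 0.000 0.000
      vertex 9.000 12.000 0.000
      vertex 9.000 12.000 10.000
    endloop
  endfacet
  facet normal 1.0000 0.0000 0.0000
    outer loop
      vertex 9.000 0.000 0.000
      vertex 9.000 12.000 10.000
      vertex 9.000 0.000 10.000
    endloop
  endfacet
endsolid part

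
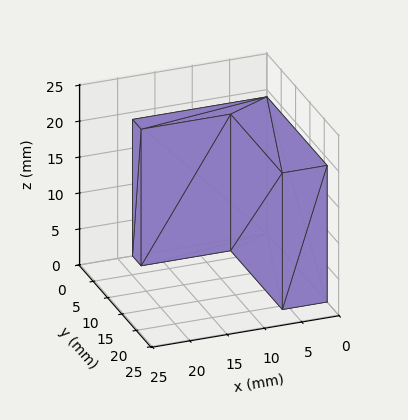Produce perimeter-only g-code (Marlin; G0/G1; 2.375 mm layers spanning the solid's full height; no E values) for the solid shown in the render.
Reading the render: the shape is an L-shaped prism: outer 18 × 21 mm, arm thicknesses ≈ 3 mm (horizontal) and 6 mm (vertical), extruded 19 mm in z (dimensions read to the nearest mm from the axis ticks). For the g-code, the solid's height is divided into equal slices at the stated Δz and each level perimeter traced with G1 moves after a G0 lift.

; perimeter-only toolpath
G21 ; units = mm
G90 ; absolute positioning
G28 ; home
; layer 1
G0 Z2.375
G0 X0.000 Y0.000
G1 X18.000 Y0.000
G1 X18.000 Y3.000
G1 X6.000 Y3.000
G1 X6.000 Y21.000
G1 X0.000 Y21.000
G1 X0.000 Y0.000
; layer 2
G0 Z4.750
G0 X0.000 Y0.000
G1 X18.000 Y0.000
G1 X18.000 Y3.000
G1 X6.000 Y3.000
G1 X6.000 Y21.000
G1 X0.000 Y21.000
G1 X0.000 Y0.000
; layer 3
G0 Z7.125
G0 X0.000 Y0.000
G1 X18.000 Y0.000
G1 X18.000 Y3.000
G1 X6.000 Y3.000
G1 X6.000 Y21.000
G1 X0.000 Y21.000
G1 X0.000 Y0.000
; layer 4
G0 Z9.500
G0 X0.000 Y0.000
G1 X18.000 Y0.000
G1 X18.000 Y3.000
G1 X6.000 Y3.000
G1 X6.000 Y21.000
G1 X0.000 Y21.000
G1 X0.000 Y0.000
; layer 5
G0 Z11.875
G0 X0.000 Y0.000
G1 X18.000 Y0.000
G1 X18.000 Y3.000
G1 X6.000 Y3.000
G1 X6.000 Y21.000
G1 X0.000 Y21.000
G1 X0.000 Y0.000
; layer 6
G0 Z14.250
G0 X0.000 Y0.000
G1 X18.000 Y0.000
G1 X18.000 Y3.000
G1 X6.000 Y3.000
G1 X6.000 Y21.000
G1 X0.000 Y21.000
G1 X0.000 Y0.000
; layer 7
G0 Z16.625
G0 X0.000 Y0.000
G1 X18.000 Y0.000
G1 X18.000 Y3.000
G1 X6.000 Y3.000
G1 X6.000 Y21.000
G1 X0.000 Y21.000
G1 X0.000 Y0.000
; layer 8
G0 Z19.000
G0 X0.000 Y0.000
G1 X18.000 Y0.000
G1 X18.000 Y3.000
G1 X6.000 Y3.000
G1 X6.000 Y21.000
G1 X0.000 Y21.000
G1 X0.000 Y0.000
M2 ; end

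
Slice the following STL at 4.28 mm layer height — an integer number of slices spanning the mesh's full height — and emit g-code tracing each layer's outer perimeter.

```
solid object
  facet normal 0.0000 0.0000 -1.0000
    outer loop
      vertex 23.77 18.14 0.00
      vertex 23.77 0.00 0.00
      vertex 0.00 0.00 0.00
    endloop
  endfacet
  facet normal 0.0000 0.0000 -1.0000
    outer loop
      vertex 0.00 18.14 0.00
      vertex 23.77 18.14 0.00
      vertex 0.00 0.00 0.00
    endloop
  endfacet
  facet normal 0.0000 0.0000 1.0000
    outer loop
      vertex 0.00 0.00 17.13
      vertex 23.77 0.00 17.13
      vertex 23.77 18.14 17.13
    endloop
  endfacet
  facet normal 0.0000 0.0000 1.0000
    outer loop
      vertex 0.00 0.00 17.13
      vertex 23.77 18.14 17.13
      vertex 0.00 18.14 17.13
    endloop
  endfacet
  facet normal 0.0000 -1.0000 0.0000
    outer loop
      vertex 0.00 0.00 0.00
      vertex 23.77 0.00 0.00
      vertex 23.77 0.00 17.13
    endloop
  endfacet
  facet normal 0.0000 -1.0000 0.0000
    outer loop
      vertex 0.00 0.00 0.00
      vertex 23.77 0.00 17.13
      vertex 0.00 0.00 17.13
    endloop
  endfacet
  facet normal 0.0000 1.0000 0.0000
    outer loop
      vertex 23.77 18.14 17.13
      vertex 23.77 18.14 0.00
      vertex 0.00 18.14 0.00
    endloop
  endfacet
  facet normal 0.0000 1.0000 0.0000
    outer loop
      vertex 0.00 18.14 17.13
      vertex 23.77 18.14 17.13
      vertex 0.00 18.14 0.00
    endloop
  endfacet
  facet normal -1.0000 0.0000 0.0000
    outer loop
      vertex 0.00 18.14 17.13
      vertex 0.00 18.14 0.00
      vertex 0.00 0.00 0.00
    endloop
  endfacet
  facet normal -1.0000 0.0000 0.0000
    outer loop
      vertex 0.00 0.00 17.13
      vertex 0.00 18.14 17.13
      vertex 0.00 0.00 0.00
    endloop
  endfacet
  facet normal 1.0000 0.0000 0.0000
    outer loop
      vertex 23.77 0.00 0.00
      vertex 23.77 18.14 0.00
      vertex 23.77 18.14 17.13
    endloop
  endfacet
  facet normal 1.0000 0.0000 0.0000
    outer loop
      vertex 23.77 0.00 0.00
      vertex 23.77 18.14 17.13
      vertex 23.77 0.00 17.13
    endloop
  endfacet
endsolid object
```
; perimeter-only toolpath
G21 ; units = mm
G90 ; absolute positioning
G28 ; home
; layer 1
G0 Z4.28
G0 X0.00 Y0.00
G1 X23.77 Y0.00
G1 X23.77 Y18.14
G1 X0.00 Y18.14
G1 X0.00 Y0.00
; layer 2
G0 Z8.56
G0 X0.00 Y0.00
G1 X23.77 Y0.00
G1 X23.77 Y18.14
G1 X0.00 Y18.14
G1 X0.00 Y0.00
; layer 3
G0 Z12.85
G0 X0.00 Y0.00
G1 X23.77 Y0.00
G1 X23.77 Y18.14
G1 X0.00 Y18.14
G1 X0.00 Y0.00
; layer 4
G0 Z17.13
G0 X0.00 Y0.00
G1 X23.77 Y0.00
G1 X23.77 Y18.14
G1 X0.00 Y18.14
G1 X0.00 Y0.00
M2 ; end

The solid is a rectangular box, roughly 23.8 × 18.1 mm footprint and 17.1 mm tall. Slicing at Δz = 4.28 mm — 4 equal slices spanning the solid's height, so layer i sits at z = i·h/4 — gives 4 non-empty perimeters. Each is a 4-segment closed polygon; G0 lifts to the layer z and rapids to the start vertex, then G1 traces the edges.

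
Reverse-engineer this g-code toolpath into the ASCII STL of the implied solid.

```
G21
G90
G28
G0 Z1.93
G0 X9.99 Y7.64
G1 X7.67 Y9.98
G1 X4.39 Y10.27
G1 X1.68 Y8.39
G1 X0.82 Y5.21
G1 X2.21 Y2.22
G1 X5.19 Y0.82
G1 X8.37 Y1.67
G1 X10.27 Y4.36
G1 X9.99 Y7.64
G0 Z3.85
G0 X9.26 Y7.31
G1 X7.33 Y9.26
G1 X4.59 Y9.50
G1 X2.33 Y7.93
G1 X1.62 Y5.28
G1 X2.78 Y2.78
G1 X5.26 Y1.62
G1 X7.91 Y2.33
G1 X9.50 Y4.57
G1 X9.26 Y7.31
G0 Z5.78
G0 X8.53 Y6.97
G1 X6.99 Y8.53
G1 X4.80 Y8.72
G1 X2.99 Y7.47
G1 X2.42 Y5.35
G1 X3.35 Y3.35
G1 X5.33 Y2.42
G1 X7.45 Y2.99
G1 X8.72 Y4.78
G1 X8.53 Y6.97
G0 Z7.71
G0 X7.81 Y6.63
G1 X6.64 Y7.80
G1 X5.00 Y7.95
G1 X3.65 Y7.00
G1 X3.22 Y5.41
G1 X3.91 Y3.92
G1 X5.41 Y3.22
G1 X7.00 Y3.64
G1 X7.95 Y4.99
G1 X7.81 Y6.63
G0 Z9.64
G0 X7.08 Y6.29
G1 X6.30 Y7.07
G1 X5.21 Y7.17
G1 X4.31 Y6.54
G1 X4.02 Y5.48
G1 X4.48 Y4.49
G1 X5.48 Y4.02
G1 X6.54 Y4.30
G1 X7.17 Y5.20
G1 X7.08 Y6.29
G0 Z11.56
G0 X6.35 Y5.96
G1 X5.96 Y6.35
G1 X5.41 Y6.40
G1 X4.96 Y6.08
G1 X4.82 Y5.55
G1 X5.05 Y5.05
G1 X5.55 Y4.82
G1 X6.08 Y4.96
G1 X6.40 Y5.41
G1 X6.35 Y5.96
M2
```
solid part
  facet normal 0.0000 0.0000 -1.0000
    outer loop
      vertex 4.18 11.05 0.00
      vertex 8.01 10.71 0.00
      vertex 10.72 7.98 0.00
    endloop
  endfacet
  facet normal 0.0000 0.0000 -1.0000
    outer loop
      vertex 1.02 8.85 0.00
      vertex 4.18 11.05 0.00
      vertex 10.72 7.98 0.00
    endloop
  endfacet
  facet normal 0.0000 0.0000 -1.0000
    outer loop
      vertex 0.02 5.14 0.00
      vertex 1.02 8.85 0.00
      vertex 10.72 7.98 0.00
    endloop
  endfacet
  facet normal 0.0000 0.0000 -1.0000
    outer loop
      vertex 1.64 1.65 0.00
      vertex 0.02 5.14 0.00
      vertex 10.72 7.98 0.00
    endloop
  endfacet
  facet normal 0.0000 0.0000 -1.0000
    outer loop
      vertex 5.12 0.02 0.00
      vertex 1.64 1.65 0.00
      vertex 10.72 7.98 0.00
    endloop
  endfacet
  facet normal 0.0000 0.0000 -1.0000
    outer loop
      vertex 8.83 1.01 0.00
      vertex 5.12 0.02 0.00
      vertex 10.72 7.98 0.00
    endloop
  endfacet
  facet normal 0.0000 0.0000 -1.0000
    outer loop
      vertex 11.05 4.15 0.00
      vertex 8.83 1.01 0.00
      vertex 10.72 7.98 0.00
    endloop
  endfacet
  facet normal 0.6608 0.6560 0.3646
    outer loop
      vertex 10.72 7.98 0.00
      vertex 8.01 10.71 0.00
      vertex 5.62 5.62 13.49
    endloop
  endfacet
  facet normal 0.0823 0.9275 0.3646
    outer loop
      vertex 8.01 10.71 0.00
      vertex 4.18 11.05 0.00
      vertex 5.62 5.62 13.49
    endloop
  endfacet
  facet normal -0.5321 0.7643 0.3644
    outer loop
      vertex 4.18 11.05 0.00
      vertex 1.02 8.85 0.00
      vertex 5.62 5.62 13.49
    endloop
  endfacet
  facet normal -0.8991 0.2423 0.3646
    outer loop
      vertex 1.02 8.85 0.00
      vertex 0.02 5.14 0.00
      vertex 5.62 5.62 13.49
    endloop
  endfacet
  facet normal -0.8446 -0.3921 0.3646
    outer loop
      vertex 0.02 5.14 0.00
      vertex 1.64 1.65 0.00
      vertex 5.62 5.62 13.49
    endloop
  endfacet
  facet normal -0.3950 -0.8432 0.3647
    outer loop
      vertex 1.64 1.65 0.00
      vertex 5.12 0.02 0.00
      vertex 5.62 5.62 13.49
    endloop
  endfacet
  facet normal 0.2401 -0.8997 0.3646
    outer loop
      vertex 5.12 0.02 0.00
      vertex 8.83 1.01 0.00
      vertex 5.62 5.62 13.49
    endloop
  endfacet
  facet normal 0.7603 -0.5376 0.3646
    outer loop
      vertex 8.83 1.01 0.00
      vertex 11.05 4.15 0.00
      vertex 5.62 5.62 13.49
    endloop
  endfacet
  facet normal 0.9277 0.0799 0.3647
    outer loop
      vertex 11.05 4.15 0.00
      vertex 10.72 7.98 0.00
      vertex 5.62 5.62 13.49
    endloop
  endfacet
endsolid part

The G0 Z moves step by Δz≈1.93 mm. The G1 loops shrink linearly with z, so the solid tapers from its base footprint up to z≈13.5. Closing with a flat bottom cap and the tapered top and triangulating gives 16 facets — a regular 9-sided pyramid, base circumscribed radius ≈ 5.62 mm, apex at z ≈ 13.5 mm.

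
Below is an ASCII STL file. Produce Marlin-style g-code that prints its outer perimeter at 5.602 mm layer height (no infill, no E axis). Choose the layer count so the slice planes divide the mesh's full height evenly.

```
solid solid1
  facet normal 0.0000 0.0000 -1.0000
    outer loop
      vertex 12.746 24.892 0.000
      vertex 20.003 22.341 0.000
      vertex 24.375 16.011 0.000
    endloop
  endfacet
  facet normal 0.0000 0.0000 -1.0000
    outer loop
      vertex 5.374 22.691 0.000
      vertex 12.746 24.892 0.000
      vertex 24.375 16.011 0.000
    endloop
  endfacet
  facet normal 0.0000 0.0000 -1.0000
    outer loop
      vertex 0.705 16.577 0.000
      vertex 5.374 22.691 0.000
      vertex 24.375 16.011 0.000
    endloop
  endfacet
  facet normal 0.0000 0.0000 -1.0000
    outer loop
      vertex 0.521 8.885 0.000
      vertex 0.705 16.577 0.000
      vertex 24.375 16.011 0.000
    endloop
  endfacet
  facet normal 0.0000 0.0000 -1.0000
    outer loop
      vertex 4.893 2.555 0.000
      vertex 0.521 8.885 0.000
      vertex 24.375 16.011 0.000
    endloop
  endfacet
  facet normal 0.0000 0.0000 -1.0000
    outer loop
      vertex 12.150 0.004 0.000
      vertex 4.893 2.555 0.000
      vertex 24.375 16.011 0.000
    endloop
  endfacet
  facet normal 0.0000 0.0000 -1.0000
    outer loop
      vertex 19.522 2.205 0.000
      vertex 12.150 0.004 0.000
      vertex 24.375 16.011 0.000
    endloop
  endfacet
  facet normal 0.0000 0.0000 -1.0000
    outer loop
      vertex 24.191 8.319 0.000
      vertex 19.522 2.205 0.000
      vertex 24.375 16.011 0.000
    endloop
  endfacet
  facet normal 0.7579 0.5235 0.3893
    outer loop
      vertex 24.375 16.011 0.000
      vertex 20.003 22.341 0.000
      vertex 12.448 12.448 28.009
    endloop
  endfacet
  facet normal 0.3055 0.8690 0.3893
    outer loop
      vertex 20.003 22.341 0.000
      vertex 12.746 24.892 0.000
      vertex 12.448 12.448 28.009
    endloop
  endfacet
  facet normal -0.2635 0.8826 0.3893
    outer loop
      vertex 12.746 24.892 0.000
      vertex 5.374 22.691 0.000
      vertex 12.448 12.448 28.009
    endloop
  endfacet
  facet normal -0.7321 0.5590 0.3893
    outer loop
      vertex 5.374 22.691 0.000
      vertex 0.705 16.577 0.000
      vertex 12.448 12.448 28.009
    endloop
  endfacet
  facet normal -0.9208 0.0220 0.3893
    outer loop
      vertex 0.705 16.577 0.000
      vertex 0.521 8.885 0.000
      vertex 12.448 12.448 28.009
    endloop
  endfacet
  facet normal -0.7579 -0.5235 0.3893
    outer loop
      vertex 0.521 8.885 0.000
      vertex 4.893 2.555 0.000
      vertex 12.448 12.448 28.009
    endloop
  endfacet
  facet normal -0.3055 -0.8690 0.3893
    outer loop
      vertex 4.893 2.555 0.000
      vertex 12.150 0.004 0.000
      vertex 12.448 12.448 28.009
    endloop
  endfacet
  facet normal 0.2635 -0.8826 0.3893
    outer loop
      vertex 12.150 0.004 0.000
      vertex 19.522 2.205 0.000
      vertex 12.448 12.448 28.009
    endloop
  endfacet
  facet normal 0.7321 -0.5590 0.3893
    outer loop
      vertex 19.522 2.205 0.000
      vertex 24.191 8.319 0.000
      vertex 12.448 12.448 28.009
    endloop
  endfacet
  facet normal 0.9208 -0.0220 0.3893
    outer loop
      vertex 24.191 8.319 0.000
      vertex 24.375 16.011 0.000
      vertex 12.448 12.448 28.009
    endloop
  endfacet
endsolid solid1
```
; perimeter-only toolpath
G21 ; units = mm
G90 ; absolute positioning
G28 ; home
; layer 1
G0 Z5.602
G0 X21.990 Y15.298
G1 X18.492 Y20.362
G1 X12.686 Y22.403
G1 X6.789 Y20.642
G1 X3.054 Y15.751
G1 X2.906 Y9.598
G1 X6.404 Y4.534
G1 X12.210 Y2.493
G1 X18.107 Y4.254
G1 X21.842 Y9.145
G1 X21.990 Y15.298
; layer 2
G0 Z11.204
G0 X19.604 Y14.586
G1 X16.981 Y18.384
G1 X12.627 Y19.914
G1 X8.204 Y18.594
G1 X5.402 Y14.925
G1 X5.292 Y10.310
G1 X7.915 Y6.512
G1 X12.269 Y4.982
G1 X16.692 Y6.302
G1 X19.494 Y9.971
G1 X19.604 Y14.586
; layer 3
G0 Z16.805
G0 X17.219 Y13.873
G1 X15.470 Y16.405
G1 X12.567 Y17.426
G1 X9.618 Y16.545
G1 X7.751 Y14.100
G1 X7.677 Y11.023
G1 X9.426 Y8.491
G1 X12.329 Y7.470
G1 X15.278 Y8.351
G1 X17.145 Y10.796
G1 X17.219 Y13.873
; layer 4
G0 Z22.407
G0 X14.833 Y13.161
G1 X13.959 Y14.427
G1 X12.508 Y14.937
G1 X11.033 Y14.497
G1 X10.099 Y13.274
G1 X10.063 Y11.735
G1 X10.937 Y10.469
G1 X12.388 Y9.959
G1 X13.863 Y10.399
G1 X14.797 Y11.622
G1 X14.833 Y13.161
M2 ; end

The solid is a regular 10-sided pyramid, base circumscribed radius ≈ 12.4 mm, apex at z ≈ 28 mm. Slicing at Δz = 5.602 mm — 5 equal slices spanning the solid's height, so layer i sits at z = i·h/5 — gives 4 non-empty perimeters. Each is a 10-segment closed polygon; G0 lifts to the layer z and rapids to the start vertex, then G1 traces the edges. The cross-section shrinks linearly with z (the slice at the apex is degenerate and omitted).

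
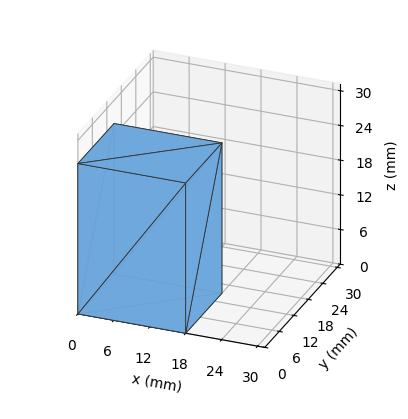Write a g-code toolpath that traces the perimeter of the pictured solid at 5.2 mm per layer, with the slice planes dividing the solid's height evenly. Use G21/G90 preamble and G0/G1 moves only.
Reading the render: the shape is a rectangular box, roughly 18 × 15 mm footprint and 26 mm tall (dimensions read to the nearest mm from the axis ticks). For the g-code, the solid's height is divided into equal slices at the stated Δz and each level perimeter traced with G1 moves after a G0 lift.

; perimeter-only toolpath
G21 ; units = mm
G90 ; absolute positioning
G28 ; home
; layer 1
G0 Z5.2
G0 X0.0 Y0.0
G1 X18.0 Y0.0
G1 X18.0 Y15.0
G1 X0.0 Y15.0
G1 X0.0 Y0.0
; layer 2
G0 Z10.4
G0 X0.0 Y0.0
G1 X18.0 Y0.0
G1 X18.0 Y15.0
G1 X0.0 Y15.0
G1 X0.0 Y0.0
; layer 3
G0 Z15.6
G0 X0.0 Y0.0
G1 X18.0 Y0.0
G1 X18.0 Y15.0
G1 X0.0 Y15.0
G1 X0.0 Y0.0
; layer 4
G0 Z20.8
G0 X0.0 Y0.0
G1 X18.0 Y0.0
G1 X18.0 Y15.0
G1 X0.0 Y15.0
G1 X0.0 Y0.0
; layer 5
G0 Z26.0
G0 X0.0 Y0.0
G1 X18.0 Y0.0
G1 X18.0 Y15.0
G1 X0.0 Y15.0
G1 X0.0 Y0.0
M2 ; end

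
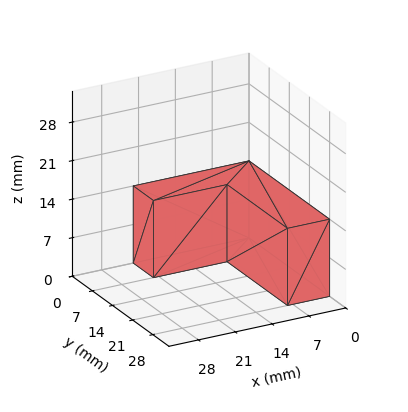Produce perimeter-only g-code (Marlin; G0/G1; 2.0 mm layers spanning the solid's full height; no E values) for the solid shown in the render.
Reading the render: the shape is an L-shaped prism: outer 22 × 28 mm, arm thicknesses ≈ 7 mm (horizontal) and 8 mm (vertical), extruded 14 mm in z (dimensions read to the nearest mm from the axis ticks). For the g-code, the solid's height is divided into equal slices at the stated Δz and each level perimeter traced with G1 moves after a G0 lift.

; perimeter-only toolpath
G21 ; units = mm
G90 ; absolute positioning
G28 ; home
; layer 1
G0 Z2.0
G0 X0.0 Y0.0
G1 X22.0 Y0.0
G1 X22.0 Y7.0
G1 X8.0 Y7.0
G1 X8.0 Y28.0
G1 X0.0 Y28.0
G1 X0.0 Y0.0
; layer 2
G0 Z4.0
G0 X0.0 Y0.0
G1 X22.0 Y0.0
G1 X22.0 Y7.0
G1 X8.0 Y7.0
G1 X8.0 Y28.0
G1 X0.0 Y28.0
G1 X0.0 Y0.0
; layer 3
G0 Z6.0
G0 X0.0 Y0.0
G1 X22.0 Y0.0
G1 X22.0 Y7.0
G1 X8.0 Y7.0
G1 X8.0 Y28.0
G1 X0.0 Y28.0
G1 X0.0 Y0.0
; layer 4
G0 Z8.0
G0 X0.0 Y0.0
G1 X22.0 Y0.0
G1 X22.0 Y7.0
G1 X8.0 Y7.0
G1 X8.0 Y28.0
G1 X0.0 Y28.0
G1 X0.0 Y0.0
; layer 5
G0 Z10.0
G0 X0.0 Y0.0
G1 X22.0 Y0.0
G1 X22.0 Y7.0
G1 X8.0 Y7.0
G1 X8.0 Y28.0
G1 X0.0 Y28.0
G1 X0.0 Y0.0
; layer 6
G0 Z12.0
G0 X0.0 Y0.0
G1 X22.0 Y0.0
G1 X22.0 Y7.0
G1 X8.0 Y7.0
G1 X8.0 Y28.0
G1 X0.0 Y28.0
G1 X0.0 Y0.0
; layer 7
G0 Z14.0
G0 X0.0 Y0.0
G1 X22.0 Y0.0
G1 X22.0 Y7.0
G1 X8.0 Y7.0
G1 X8.0 Y28.0
G1 X0.0 Y28.0
G1 X0.0 Y0.0
M2 ; end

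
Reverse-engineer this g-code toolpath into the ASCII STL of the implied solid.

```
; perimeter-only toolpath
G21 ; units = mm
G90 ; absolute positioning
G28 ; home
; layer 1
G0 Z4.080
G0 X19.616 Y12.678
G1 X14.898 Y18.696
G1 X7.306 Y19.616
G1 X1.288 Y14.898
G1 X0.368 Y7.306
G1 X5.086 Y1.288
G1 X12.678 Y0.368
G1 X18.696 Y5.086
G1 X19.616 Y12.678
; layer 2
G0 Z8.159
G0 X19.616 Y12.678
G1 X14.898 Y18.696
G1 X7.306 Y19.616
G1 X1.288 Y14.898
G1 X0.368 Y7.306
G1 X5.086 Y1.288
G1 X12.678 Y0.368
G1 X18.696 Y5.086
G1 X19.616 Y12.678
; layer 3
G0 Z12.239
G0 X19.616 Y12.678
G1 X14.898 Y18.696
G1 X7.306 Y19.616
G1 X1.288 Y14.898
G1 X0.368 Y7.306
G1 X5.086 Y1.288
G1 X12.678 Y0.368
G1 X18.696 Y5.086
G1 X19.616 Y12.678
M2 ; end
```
solid part
  facet normal 0.0000 0.0000 -1.0000
    outer loop
      vertex 7.306 19.616 0.000
      vertex 14.898 18.696 0.000
      vertex 19.616 12.678 0.000
    endloop
  endfacet
  facet normal 0.0000 0.0000 -1.0000
    outer loop
      vertex 1.288 14.898 0.000
      vertex 7.306 19.616 0.000
      vertex 19.616 12.678 0.000
    endloop
  endfacet
  facet normal 0.0000 0.0000 -1.0000
    outer loop
      vertex 0.368 7.306 0.000
      vertex 1.288 14.898 0.000
      vertex 19.616 12.678 0.000
    endloop
  endfacet
  facet normal 0.0000 0.0000 -1.0000
    outer loop
      vertex 5.086 1.288 0.000
      vertex 0.368 7.306 0.000
      vertex 19.616 12.678 0.000
    endloop
  endfacet
  facet normal 0.0000 0.0000 -1.0000
    outer loop
      vertex 12.678 0.368 0.000
      vertex 5.086 1.288 0.000
      vertex 19.616 12.678 0.000
    endloop
  endfacet
  facet normal 0.0000 0.0000 -1.0000
    outer loop
      vertex 18.696 5.086 0.000
      vertex 12.678 0.368 0.000
      vertex 19.616 12.678 0.000
    endloop
  endfacet
  facet normal 0.0000 0.0000 1.0000
    outer loop
      vertex 19.616 12.678 12.239
      vertex 14.898 18.696 12.239
      vertex 7.306 19.616 12.239
    endloop
  endfacet
  facet normal 0.0000 0.0000 1.0000
    outer loop
      vertex 19.616 12.678 12.239
      vertex 7.306 19.616 12.239
      vertex 1.288 14.898 12.239
    endloop
  endfacet
  facet normal 0.0000 0.0000 1.0000
    outer loop
      vertex 19.616 12.678 12.239
      vertex 1.288 14.898 12.239
      vertex 0.368 7.306 12.239
    endloop
  endfacet
  facet normal 0.0000 0.0000 1.0000
    outer loop
      vertex 19.616 12.678 12.239
      vertex 0.368 7.306 12.239
      vertex 5.086 1.288 12.239
    endloop
  endfacet
  facet normal 0.0000 0.0000 1.0000
    outer loop
      vertex 19.616 12.678 12.239
      vertex 5.086 1.288 12.239
      vertex 12.678 0.368 12.239
    endloop
  endfacet
  facet normal 0.0000 0.0000 1.0000
    outer loop
      vertex 19.616 12.678 12.239
      vertex 12.678 0.368 12.239
      vertex 18.696 5.086 12.239
    endloop
  endfacet
  facet normal 0.7870 0.6170 0.0000
    outer loop
      vertex 19.616 12.678 0.000
      vertex 14.898 18.696 0.000
      vertex 14.898 18.696 12.239
    endloop
  endfacet
  facet normal 0.7870 0.6170 0.0000
    outer loop
      vertex 19.616 12.678 0.000
      vertex 14.898 18.696 12.239
      vertex 19.616 12.678 12.239
    endloop
  endfacet
  facet normal 0.1203 0.9927 0.0000
    outer loop
      vertex 14.898 18.696 0.000
      vertex 7.306 19.616 0.000
      vertex 7.306 19.616 12.239
    endloop
  endfacet
  facet normal 0.1203 0.9927 0.0000
    outer loop
      vertex 14.898 18.696 0.000
      vertex 7.306 19.616 12.239
      vertex 14.898 18.696 12.239
    endloop
  endfacet
  facet normal -0.6170 0.7870 0.0000
    outer loop
      vertex 7.306 19.616 0.000
      vertex 1.288 14.898 0.000
      vertex 1.288 14.898 12.239
    endloop
  endfacet
  facet normal -0.6170 0.7870 0.0000
    outer loop
      vertex 7.306 19.616 0.000
      vertex 1.288 14.898 12.239
      vertex 7.306 19.616 12.239
    endloop
  endfacet
  facet normal -0.9927 0.1203 0.0000
    outer loop
      vertex 1.288 14.898 0.000
      vertex 0.368 7.306 0.000
      vertex 0.368 7.306 12.239
    endloop
  endfacet
  facet normal -0.9927 0.1203 0.0000
    outer loop
      vertex 1.288 14.898 0.000
      vertex 0.368 7.306 12.239
      vertex 1.288 14.898 12.239
    endloop
  endfacet
  facet normal -0.7870 -0.6170 0.0000
    outer loop
      vertex 0.368 7.306 0.000
      vertex 5.086 1.288 0.000
      vertex 5.086 1.288 12.239
    endloop
  endfacet
  facet normal -0.7870 -0.6170 0.0000
    outer loop
      vertex 0.368 7.306 0.000
      vertex 5.086 1.288 12.239
      vertex 0.368 7.306 12.239
    endloop
  endfacet
  facet normal -0.1203 -0.9927 0.0000
    outer loop
      vertex 5.086 1.288 0.000
      vertex 12.678 0.368 0.000
      vertex 12.678 0.368 12.239
    endloop
  endfacet
  facet normal -0.1203 -0.9927 0.0000
    outer loop
      vertex 5.086 1.288 0.000
      vertex 12.678 0.368 12.239
      vertex 5.086 1.288 12.239
    endloop
  endfacet
  facet normal 0.6170 -0.7870 0.0000
    outer loop
      vertex 12.678 0.368 0.000
      vertex 18.696 5.086 0.000
      vertex 18.696 5.086 12.239
    endloop
  endfacet
  facet normal 0.6170 -0.7870 0.0000
    outer loop
      vertex 12.678 0.368 0.000
      vertex 18.696 5.086 12.239
      vertex 12.678 0.368 12.239
    endloop
  endfacet
  facet normal 0.9927 -0.1203 0.0000
    outer loop
      vertex 18.696 5.086 0.000
      vertex 19.616 12.678 0.000
      vertex 19.616 12.678 12.239
    endloop
  endfacet
  facet normal 0.9927 -0.1203 0.0000
    outer loop
      vertex 18.696 5.086 0.000
      vertex 19.616 12.678 12.239
      vertex 18.696 5.086 12.239
    endloop
  endfacet
endsolid part

The G0 Z moves step by Δz≈4.080 mm. Every layer's G1 loop is the same polygon, so the solid is a straight extrusion of it from z=0 to z≈12.2. Closing with flat bottom and top caps and triangulating gives 28 facets — a regular 8-sided prism (a cylinder approximated with 8 flat sides), circumscribed radius ≈ 9.99 mm, height ≈ 12.2 mm.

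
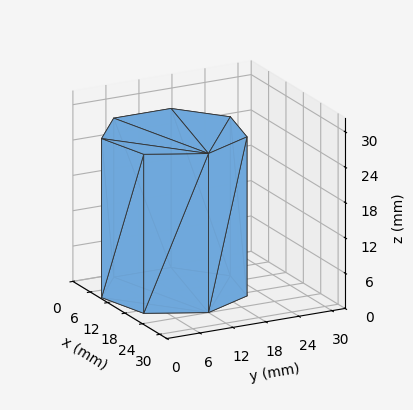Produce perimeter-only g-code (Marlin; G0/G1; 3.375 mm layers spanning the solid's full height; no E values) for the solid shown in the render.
Reading the render: the shape is a regular 7-sided prism (a cylinder approximated with 7 flat sides), circumscribed radius ≈ 12 mm, height ≈ 27 mm (dimensions read to the nearest mm from the axis ticks). For the g-code, the solid's height is divided into equal slices at the stated Δz and each level perimeter traced with G1 moves after a G0 lift.

; perimeter-only toolpath
G21 ; units = mm
G90 ; absolute positioning
G28 ; home
; layer 1
G0 Z3.375
G0 X24.000 Y12.000
G1 X19.482 Y21.382
G1 X9.330 Y23.699
G1 X1.188 Y17.207
G1 X1.188 Y6.793
G1 X9.330 Y0.301
G1 X19.482 Y2.618
G1 X24.000 Y12.000
; layer 2
G0 Z6.750
G0 X24.000 Y12.000
G1 X19.482 Y21.382
G1 X9.330 Y23.699
G1 X1.188 Y17.207
G1 X1.188 Y6.793
G1 X9.330 Y0.301
G1 X19.482 Y2.618
G1 X24.000 Y12.000
; layer 3
G0 Z10.125
G0 X24.000 Y12.000
G1 X19.482 Y21.382
G1 X9.330 Y23.699
G1 X1.188 Y17.207
G1 X1.188 Y6.793
G1 X9.330 Y0.301
G1 X19.482 Y2.618
G1 X24.000 Y12.000
; layer 4
G0 Z13.500
G0 X24.000 Y12.000
G1 X19.482 Y21.382
G1 X9.330 Y23.699
G1 X1.188 Y17.207
G1 X1.188 Y6.793
G1 X9.330 Y0.301
G1 X19.482 Y2.618
G1 X24.000 Y12.000
; layer 5
G0 Z16.875
G0 X24.000 Y12.000
G1 X19.482 Y21.382
G1 X9.330 Y23.699
G1 X1.188 Y17.207
G1 X1.188 Y6.793
G1 X9.330 Y0.301
G1 X19.482 Y2.618
G1 X24.000 Y12.000
; layer 6
G0 Z20.250
G0 X24.000 Y12.000
G1 X19.482 Y21.382
G1 X9.330 Y23.699
G1 X1.188 Y17.207
G1 X1.188 Y6.793
G1 X9.330 Y0.301
G1 X19.482 Y2.618
G1 X24.000 Y12.000
; layer 7
G0 Z23.625
G0 X24.000 Y12.000
G1 X19.482 Y21.382
G1 X9.330 Y23.699
G1 X1.188 Y17.207
G1 X1.188 Y6.793
G1 X9.330 Y0.301
G1 X19.482 Y2.618
G1 X24.000 Y12.000
; layer 8
G0 Z27.000
G0 X24.000 Y12.000
G1 X19.482 Y21.382
G1 X9.330 Y23.699
G1 X1.188 Y17.207
G1 X1.188 Y6.793
G1 X9.330 Y0.301
G1 X19.482 Y2.618
G1 X24.000 Y12.000
M2 ; end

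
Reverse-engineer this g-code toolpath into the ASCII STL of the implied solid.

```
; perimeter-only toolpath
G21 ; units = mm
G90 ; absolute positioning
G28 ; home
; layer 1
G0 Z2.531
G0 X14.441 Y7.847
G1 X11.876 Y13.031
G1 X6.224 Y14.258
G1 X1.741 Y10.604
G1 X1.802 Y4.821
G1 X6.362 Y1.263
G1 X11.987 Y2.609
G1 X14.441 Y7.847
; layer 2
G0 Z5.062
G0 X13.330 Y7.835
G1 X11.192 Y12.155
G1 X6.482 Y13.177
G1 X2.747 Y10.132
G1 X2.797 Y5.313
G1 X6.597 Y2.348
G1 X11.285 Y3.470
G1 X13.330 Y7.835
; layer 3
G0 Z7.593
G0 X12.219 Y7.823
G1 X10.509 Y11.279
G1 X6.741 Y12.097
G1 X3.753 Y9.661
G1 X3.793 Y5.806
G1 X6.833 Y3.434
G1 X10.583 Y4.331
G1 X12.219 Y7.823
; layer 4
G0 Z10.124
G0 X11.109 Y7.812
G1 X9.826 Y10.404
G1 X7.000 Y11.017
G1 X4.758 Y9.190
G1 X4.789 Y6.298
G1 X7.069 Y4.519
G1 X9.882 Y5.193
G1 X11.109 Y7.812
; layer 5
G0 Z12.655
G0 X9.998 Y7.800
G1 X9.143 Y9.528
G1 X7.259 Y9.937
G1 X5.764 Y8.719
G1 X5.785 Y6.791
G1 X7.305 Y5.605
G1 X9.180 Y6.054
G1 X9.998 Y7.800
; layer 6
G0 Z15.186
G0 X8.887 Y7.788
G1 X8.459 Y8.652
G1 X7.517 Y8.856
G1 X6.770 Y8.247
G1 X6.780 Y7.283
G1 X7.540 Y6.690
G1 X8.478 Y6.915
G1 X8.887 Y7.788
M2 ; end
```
solid part
  facet normal 0.0000 0.0000 -1.0000
    outer loop
      vertex 5.965 15.338 0.000
      vertex 12.559 13.907 0.000
      vertex 15.552 7.859 0.000
    endloop
  endfacet
  facet normal 0.0000 0.0000 -1.0000
    outer loop
      vertex 0.735 11.075 0.000
      vertex 5.965 15.338 0.000
      vertex 15.552 7.859 0.000
    endloop
  endfacet
  facet normal 0.0000 0.0000 -1.0000
    outer loop
      vertex 0.806 4.328 0.000
      vertex 0.735 11.075 0.000
      vertex 15.552 7.859 0.000
    endloop
  endfacet
  facet normal 0.0000 0.0000 -1.0000
    outer loop
      vertex 6.126 0.177 0.000
      vertex 0.806 4.328 0.000
      vertex 15.552 7.859 0.000
    endloop
  endfacet
  facet normal 0.0000 0.0000 -1.0000
    outer loop
      vertex 12.689 1.748 0.000
      vertex 6.126 0.177 0.000
      vertex 15.552 7.859 0.000
    endloop
  endfacet
  facet normal 0.8335 0.4125 0.3677
    outer loop
      vertex 15.552 7.859 0.000
      vertex 12.559 13.907 0.000
      vertex 7.776 7.776 17.717
    endloop
  endfacet
  facet normal 0.1972 0.9088 0.3677
    outer loop
      vertex 12.559 13.907 0.000
      vertex 5.965 15.338 0.000
      vertex 7.776 7.776 17.717
    endloop
  endfacet
  facet normal -0.5875 0.7208 0.3677
    outer loop
      vertex 5.965 15.338 0.000
      vertex 0.735 11.075 0.000
      vertex 7.776 7.776 17.717
    endloop
  endfacet
  facet normal -0.9299 -0.0098 0.3677
    outer loop
      vertex 0.735 11.075 0.000
      vertex 0.806 4.328 0.000
      vertex 7.776 7.776 17.717
    endloop
  endfacet
  facet normal -0.5721 -0.7332 0.3677
    outer loop
      vertex 0.806 4.328 0.000
      vertex 6.126 0.177 0.000
      vertex 7.776 7.776 17.717
    endloop
  endfacet
  facet normal 0.2165 -0.9044 0.3677
    outer loop
      vertex 6.126 0.177 0.000
      vertex 12.689 1.748 0.000
      vertex 7.776 7.776 17.717
    endloop
  endfacet
  facet normal 0.8421 -0.3945 0.3677
    outer loop
      vertex 12.689 1.748 0.000
      vertex 15.552 7.859 0.000
      vertex 7.776 7.776 17.717
    endloop
  endfacet
endsolid part

The G0 Z moves step by Δz≈2.531 mm. The G1 loops shrink linearly with z, so the solid tapers from its base footprint up to z≈17.7. Closing with a flat bottom cap and the tapered top and triangulating gives 12 facets — a regular 7-sided pyramid, base circumscribed radius ≈ 7.78 mm, apex at z ≈ 17.7 mm.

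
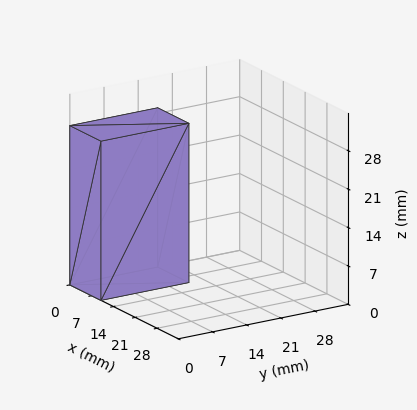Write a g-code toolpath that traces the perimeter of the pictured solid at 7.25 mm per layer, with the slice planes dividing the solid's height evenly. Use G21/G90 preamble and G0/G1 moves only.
Reading the render: the shape is a rectangular box, roughly 10 × 18 mm footprint and 29 mm tall (dimensions read to the nearest mm from the axis ticks). For the g-code, the solid's height is divided into equal slices at the stated Δz and each level perimeter traced with G1 moves after a G0 lift.

; perimeter-only toolpath
G21 ; units = mm
G90 ; absolute positioning
G28 ; home
; layer 1
G0 Z7.25
G0 X0.00 Y0.00
G1 X10.00 Y0.00
G1 X10.00 Y18.00
G1 X0.00 Y18.00
G1 X0.00 Y0.00
; layer 2
G0 Z14.50
G0 X0.00 Y0.00
G1 X10.00 Y0.00
G1 X10.00 Y18.00
G1 X0.00 Y18.00
G1 X0.00 Y0.00
; layer 3
G0 Z21.75
G0 X0.00 Y0.00
G1 X10.00 Y0.00
G1 X10.00 Y18.00
G1 X0.00 Y18.00
G1 X0.00 Y0.00
; layer 4
G0 Z29.00
G0 X0.00 Y0.00
G1 X10.00 Y0.00
G1 X10.00 Y18.00
G1 X0.00 Y18.00
G1 X0.00 Y0.00
M2 ; end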